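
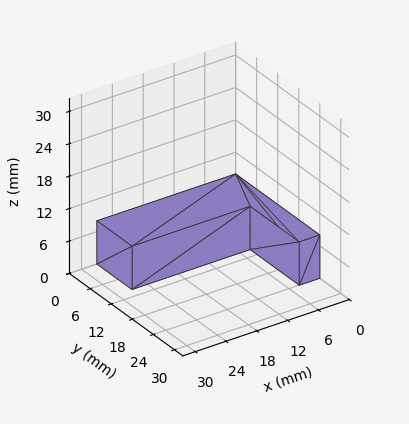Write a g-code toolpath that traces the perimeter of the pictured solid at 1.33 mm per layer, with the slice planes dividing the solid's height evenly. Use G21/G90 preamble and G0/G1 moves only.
Reading the render: the shape is an L-shaped prism: outer 27 × 24 mm, arm thicknesses ≈ 10 mm (horizontal) and 4 mm (vertical), extruded 8 mm in z (dimensions read to the nearest mm from the axis ticks). For the g-code, the solid's height is divided into equal slices at the stated Δz and each level perimeter traced with G1 moves after a G0 lift.

; perimeter-only toolpath
G21 ; units = mm
G90 ; absolute positioning
G28 ; home
; layer 1
G0 Z1.33
G0 X0.00 Y0.00
G1 X27.00 Y0.00
G1 X27.00 Y10.00
G1 X4.00 Y10.00
G1 X4.00 Y24.00
G1 X0.00 Y24.00
G1 X0.00 Y0.00
; layer 2
G0 Z2.67
G0 X0.00 Y0.00
G1 X27.00 Y0.00
G1 X27.00 Y10.00
G1 X4.00 Y10.00
G1 X4.00 Y24.00
G1 X0.00 Y24.00
G1 X0.00 Y0.00
; layer 3
G0 Z4.00
G0 X0.00 Y0.00
G1 X27.00 Y0.00
G1 X27.00 Y10.00
G1 X4.00 Y10.00
G1 X4.00 Y24.00
G1 X0.00 Y24.00
G1 X0.00 Y0.00
; layer 4
G0 Z5.33
G0 X0.00 Y0.00
G1 X27.00 Y0.00
G1 X27.00 Y10.00
G1 X4.00 Y10.00
G1 X4.00 Y24.00
G1 X0.00 Y24.00
G1 X0.00 Y0.00
; layer 5
G0 Z6.67
G0 X0.00 Y0.00
G1 X27.00 Y0.00
G1 X27.00 Y10.00
G1 X4.00 Y10.00
G1 X4.00 Y24.00
G1 X0.00 Y24.00
G1 X0.00 Y0.00
; layer 6
G0 Z8.00
G0 X0.00 Y0.00
G1 X27.00 Y0.00
G1 X27.00 Y10.00
G1 X4.00 Y10.00
G1 X4.00 Y24.00
G1 X0.00 Y24.00
G1 X0.00 Y0.00
M2 ; end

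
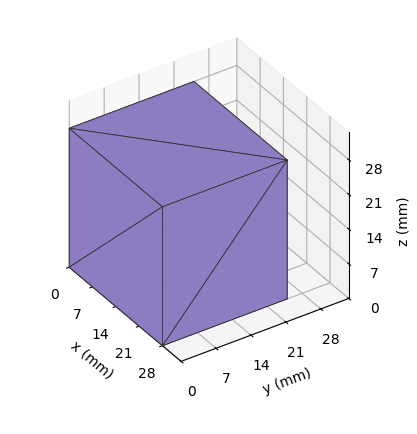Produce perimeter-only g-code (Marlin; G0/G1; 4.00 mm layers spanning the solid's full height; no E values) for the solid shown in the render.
Reading the render: the shape is a rectangular box, roughly 28 × 25 mm footprint and 28 mm tall (dimensions read to the nearest mm from the axis ticks). For the g-code, the solid's height is divided into equal slices at the stated Δz and each level perimeter traced with G1 moves after a G0 lift.

; perimeter-only toolpath
G21 ; units = mm
G90 ; absolute positioning
G28 ; home
; layer 1
G0 Z4.00
G0 X0.00 Y0.00
G1 X28.00 Y0.00
G1 X28.00 Y25.00
G1 X0.00 Y25.00
G1 X0.00 Y0.00
; layer 2
G0 Z8.00
G0 X0.00 Y0.00
G1 X28.00 Y0.00
G1 X28.00 Y25.00
G1 X0.00 Y25.00
G1 X0.00 Y0.00
; layer 3
G0 Z12.00
G0 X0.00 Y0.00
G1 X28.00 Y0.00
G1 X28.00 Y25.00
G1 X0.00 Y25.00
G1 X0.00 Y0.00
; layer 4
G0 Z16.00
G0 X0.00 Y0.00
G1 X28.00 Y0.00
G1 X28.00 Y25.00
G1 X0.00 Y25.00
G1 X0.00 Y0.00
; layer 5
G0 Z20.00
G0 X0.00 Y0.00
G1 X28.00 Y0.00
G1 X28.00 Y25.00
G1 X0.00 Y25.00
G1 X0.00 Y0.00
; layer 6
G0 Z24.00
G0 X0.00 Y0.00
G1 X28.00 Y0.00
G1 X28.00 Y25.00
G1 X0.00 Y25.00
G1 X0.00 Y0.00
; layer 7
G0 Z28.00
G0 X0.00 Y0.00
G1 X28.00 Y0.00
G1 X28.00 Y25.00
G1 X0.00 Y25.00
G1 X0.00 Y0.00
M2 ; end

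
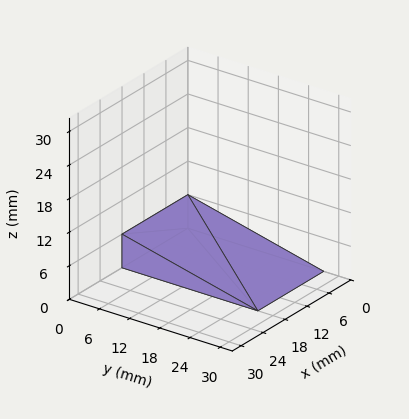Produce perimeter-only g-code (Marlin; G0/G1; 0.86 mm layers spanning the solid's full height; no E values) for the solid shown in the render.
Reading the render: the shape is a wedge (ramp): 18 × 27 mm base, rising to 6 mm along the y=0 edge and sloping linearly to z=0 at y=27 (dimensions read to the nearest mm from the axis ticks). For the g-code, the solid's height is divided into equal slices at the stated Δz and each level perimeter traced with G1 moves after a G0 lift.

; perimeter-only toolpath
G21 ; units = mm
G90 ; absolute positioning
G28 ; home
; layer 1
G0 Z0.86
G0 X0.00 Y0.00
G1 X18.00 Y0.00
G1 X18.00 Y23.14
G1 X0.00 Y23.14
G1 X0.00 Y0.00
; layer 2
G0 Z1.71
G0 X0.00 Y0.00
G1 X18.00 Y0.00
G1 X18.00 Y19.29
G1 X0.00 Y19.29
G1 X0.00 Y0.00
; layer 3
G0 Z2.57
G0 X0.00 Y0.00
G1 X18.00 Y0.00
G1 X18.00 Y15.43
G1 X0.00 Y15.43
G1 X0.00 Y0.00
; layer 4
G0 Z3.43
G0 X0.00 Y0.00
G1 X18.00 Y0.00
G1 X18.00 Y11.57
G1 X0.00 Y11.57
G1 X0.00 Y0.00
; layer 5
G0 Z4.29
G0 X0.00 Y0.00
G1 X18.00 Y0.00
G1 X18.00 Y7.71
G1 X0.00 Y7.71
G1 X0.00 Y0.00
; layer 6
G0 Z5.14
G0 X0.00 Y0.00
G1 X18.00 Y0.00
G1 X18.00 Y3.86
G1 X0.00 Y3.86
G1 X0.00 Y0.00
M2 ; end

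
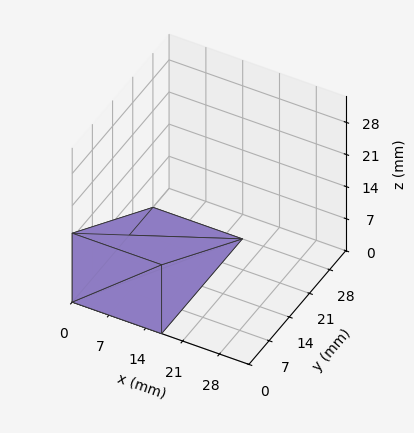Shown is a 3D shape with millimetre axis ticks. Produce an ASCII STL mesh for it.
Reading the render: the shape is a wedge (ramp): 17 × 28 mm base, rising to 15 mm along the y=0 edge and sloping linearly to z=0 at y=28 (dimensions read to the nearest mm from the axis ticks). For the STL, each face is triangulated and given an outward normal.

solid part
  facet normal 0.0000 0.0000 -1.0000
    outer loop
      vertex 17.000 28.000 0.000
      vertex 17.000 0.000 0.000
      vertex 0.000 0.000 0.000
    endloop
  endfacet
  facet normal 0.0000 0.0000 -1.0000
    outer loop
      vertex 0.000 28.000 0.000
      vertex 17.000 28.000 0.000
      vertex 0.000 0.000 0.000
    endloop
  endfacet
  facet normal 0.0000 -1.0000 0.0000
    outer loop
      vertex 0.000 0.000 0.000
      vertex 17.000 0.000 0.000
      vertex 17.000 0.000 15.000
    endloop
  endfacet
  facet normal 0.0000 -1.0000 0.0000
    outer loop
      vertex 0.000 0.000 0.000
      vertex 17.000 0.000 15.000
      vertex 0.000 0.000 15.000
    endloop
  endfacet
  facet normal 0.0000 0.4722 0.8815
    outer loop
      vertex 0.000 0.000 15.000
      vertex 17.000 0.000 15.000
      vertex 17.000 28.000 0.000
    endloop
  endfacet
  facet normal 0.0000 0.4722 0.8815
    outer loop
      vertex 0.000 0.000 15.000
      vertex 17.000 28.000 0.000
      vertex 0.000 28.000 0.000
    endloop
  endfacet
  facet normal -1.0000 0.0000 0.0000
    outer loop
      vertex 0.000 0.000 15.000
      vertex 0.000 28.000 0.000
      vertex 0.000 0.000 0.000
    endloop
  endfacet
  facet normal 1.0000 0.0000 0.0000
    outer loop
      vertex 17.000 0.000 0.000
      vertex 17.000 28.000 0.000
      vertex 17.000 0.000 15.000
    endloop
  endfacet
endsolid part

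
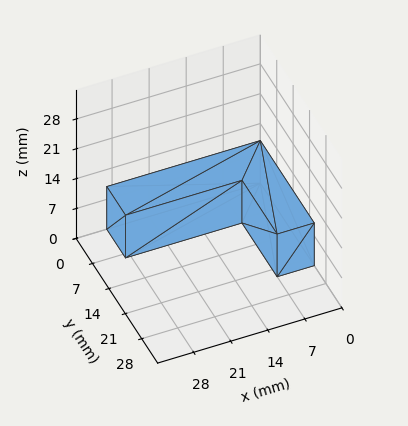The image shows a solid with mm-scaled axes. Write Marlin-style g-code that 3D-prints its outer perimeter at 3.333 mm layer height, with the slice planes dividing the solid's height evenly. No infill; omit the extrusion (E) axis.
Reading the render: the shape is an L-shaped prism: outer 29 × 23 mm, arm thicknesses ≈ 8 mm (horizontal) and 7 mm (vertical), extruded 10 mm in z (dimensions read to the nearest mm from the axis ticks). For the g-code, the solid's height is divided into equal slices at the stated Δz and each level perimeter traced with G1 moves after a G0 lift.

; perimeter-only toolpath
G21 ; units = mm
G90 ; absolute positioning
G28 ; home
; layer 1
G0 Z3.333
G0 X0.000 Y0.000
G1 X29.000 Y0.000
G1 X29.000 Y8.000
G1 X7.000 Y8.000
G1 X7.000 Y23.000
G1 X0.000 Y23.000
G1 X0.000 Y0.000
; layer 2
G0 Z6.667
G0 X0.000 Y0.000
G1 X29.000 Y0.000
G1 X29.000 Y8.000
G1 X7.000 Y8.000
G1 X7.000 Y23.000
G1 X0.000 Y23.000
G1 X0.000 Y0.000
; layer 3
G0 Z10.000
G0 X0.000 Y0.000
G1 X29.000 Y0.000
G1 X29.000 Y8.000
G1 X7.000 Y8.000
G1 X7.000 Y23.000
G1 X0.000 Y23.000
G1 X0.000 Y0.000
M2 ; end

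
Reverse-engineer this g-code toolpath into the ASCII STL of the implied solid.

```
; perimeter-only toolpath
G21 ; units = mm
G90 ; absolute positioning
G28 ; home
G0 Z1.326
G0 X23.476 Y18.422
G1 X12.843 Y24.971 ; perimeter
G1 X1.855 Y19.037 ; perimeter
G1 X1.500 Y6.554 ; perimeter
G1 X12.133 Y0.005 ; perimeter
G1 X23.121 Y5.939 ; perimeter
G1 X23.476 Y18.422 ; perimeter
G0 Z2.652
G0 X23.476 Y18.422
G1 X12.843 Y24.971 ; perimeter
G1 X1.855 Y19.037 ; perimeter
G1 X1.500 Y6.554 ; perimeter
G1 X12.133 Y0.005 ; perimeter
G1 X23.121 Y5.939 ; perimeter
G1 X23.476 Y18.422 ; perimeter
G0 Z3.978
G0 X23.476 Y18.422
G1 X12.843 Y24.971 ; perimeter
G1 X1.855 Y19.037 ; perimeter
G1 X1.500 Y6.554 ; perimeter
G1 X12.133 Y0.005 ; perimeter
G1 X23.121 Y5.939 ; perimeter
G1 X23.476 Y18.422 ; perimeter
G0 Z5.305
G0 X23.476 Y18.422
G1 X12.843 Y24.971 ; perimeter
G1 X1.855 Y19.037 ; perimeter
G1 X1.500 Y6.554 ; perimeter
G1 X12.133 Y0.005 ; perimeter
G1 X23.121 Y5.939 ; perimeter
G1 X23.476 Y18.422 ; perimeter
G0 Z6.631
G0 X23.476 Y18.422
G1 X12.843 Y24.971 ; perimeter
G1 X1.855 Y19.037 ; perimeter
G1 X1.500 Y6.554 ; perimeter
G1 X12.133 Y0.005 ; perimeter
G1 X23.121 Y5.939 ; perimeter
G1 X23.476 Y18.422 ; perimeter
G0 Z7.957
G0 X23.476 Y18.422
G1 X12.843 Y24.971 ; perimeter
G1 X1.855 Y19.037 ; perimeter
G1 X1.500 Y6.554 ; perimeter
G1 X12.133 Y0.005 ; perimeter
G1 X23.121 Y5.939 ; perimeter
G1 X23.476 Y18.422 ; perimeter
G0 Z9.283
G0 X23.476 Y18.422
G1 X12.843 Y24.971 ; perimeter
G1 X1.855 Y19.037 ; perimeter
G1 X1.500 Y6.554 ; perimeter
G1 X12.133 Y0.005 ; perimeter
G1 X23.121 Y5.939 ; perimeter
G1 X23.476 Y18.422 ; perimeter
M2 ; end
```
solid part
  facet normal 0.0000 0.0000 -1.0000
    outer loop
      vertex 1.855 19.037 0.000
      vertex 12.843 24.971 0.000
      vertex 23.476 18.422 0.000
    endloop
  endfacet
  facet normal 0.0000 0.0000 -1.0000
    outer loop
      vertex 1.500 6.554 0.000
      vertex 1.855 19.037 0.000
      vertex 23.476 18.422 0.000
    endloop
  endfacet
  facet normal 0.0000 0.0000 -1.0000
    outer loop
      vertex 12.133 0.005 0.000
      vertex 1.500 6.554 0.000
      vertex 23.476 18.422 0.000
    endloop
  endfacet
  facet normal 0.0000 0.0000 -1.0000
    outer loop
      vertex 23.121 5.939 0.000
      vertex 12.133 0.005 0.000
      vertex 23.476 18.422 0.000
    endloop
  endfacet
  facet normal 0.0000 0.0000 1.0000
    outer loop
      vertex 23.476 18.422 9.283
      vertex 12.843 24.971 9.283
      vertex 1.855 19.037 9.283
    endloop
  endfacet
  facet normal 0.0000 0.0000 1.0000
    outer loop
      vertex 23.476 18.422 9.283
      vertex 1.855 19.037 9.283
      vertex 1.500 6.554 9.283
    endloop
  endfacet
  facet normal 0.0000 0.0000 1.0000
    outer loop
      vertex 23.476 18.422 9.283
      vertex 1.500 6.554 9.283
      vertex 12.133 0.005 9.283
    endloop
  endfacet
  facet normal 0.0000 0.0000 1.0000
    outer loop
      vertex 23.476 18.422 9.283
      vertex 12.133 0.005 9.283
      vertex 23.121 5.939 9.283
    endloop
  endfacet
  facet normal 0.5244 0.8515 0.0000
    outer loop
      vertex 23.476 18.422 0.000
      vertex 12.843 24.971 0.000
      vertex 12.843 24.971 9.283
    endloop
  endfacet
  facet normal 0.5244 0.8515 0.0000
    outer loop
      vertex 23.476 18.422 0.000
      vertex 12.843 24.971 9.283
      vertex 23.476 18.422 9.283
    endloop
  endfacet
  facet normal -0.4752 0.8799 0.0000
    outer loop
      vertex 12.843 24.971 0.000
      vertex 1.855 19.037 0.000
      vertex 1.855 19.037 9.283
    endloop
  endfacet
  facet normal -0.4752 0.8799 0.0000
    outer loop
      vertex 12.843 24.971 0.000
      vertex 1.855 19.037 9.283
      vertex 12.843 24.971 9.283
    endloop
  endfacet
  facet normal -0.9996 0.0284 0.0000
    outer loop
      vertex 1.855 19.037 0.000
      vertex 1.500 6.554 0.000
      vertex 1.500 6.554 9.283
    endloop
  endfacet
  facet normal -0.9996 0.0284 0.0000
    outer loop
      vertex 1.855 19.037 0.000
      vertex 1.500 6.554 9.283
      vertex 1.855 19.037 9.283
    endloop
  endfacet
  facet normal -0.5244 -0.8515 0.0000
    outer loop
      vertex 1.500 6.554 0.000
      vertex 12.133 0.005 0.000
      vertex 12.133 0.005 9.283
    endloop
  endfacet
  facet normal -0.5244 -0.8515 0.0000
    outer loop
      vertex 1.500 6.554 0.000
      vertex 12.133 0.005 9.283
      vertex 1.500 6.554 9.283
    endloop
  endfacet
  facet normal 0.4752 -0.8799 0.0000
    outer loop
      vertex 12.133 0.005 0.000
      vertex 23.121 5.939 0.000
      vertex 23.121 5.939 9.283
    endloop
  endfacet
  facet normal 0.4752 -0.8799 0.0000
    outer loop
      vertex 12.133 0.005 0.000
      vertex 23.121 5.939 9.283
      vertex 12.133 0.005 9.283
    endloop
  endfacet
  facet normal 0.9996 -0.0284 0.0000
    outer loop
      vertex 23.121 5.939 0.000
      vertex 23.476 18.422 0.000
      vertex 23.476 18.422 9.283
    endloop
  endfacet
  facet normal 0.9996 -0.0284 0.0000
    outer loop
      vertex 23.121 5.939 0.000
      vertex 23.476 18.422 9.283
      vertex 23.121 5.939 9.283
    endloop
  endfacet
endsolid part

The G0 Z moves step by Δz≈1.326 mm. Every layer's G1 loop is the same polygon, so the solid is a straight extrusion of it from z=0 to z≈9.28. Closing with flat bottom and top caps and triangulating gives 20 facets — a regular 6-sided prism (a cylinder approximated with 6 flat sides), circumscribed radius ≈ 12.5 mm, height ≈ 9.28 mm.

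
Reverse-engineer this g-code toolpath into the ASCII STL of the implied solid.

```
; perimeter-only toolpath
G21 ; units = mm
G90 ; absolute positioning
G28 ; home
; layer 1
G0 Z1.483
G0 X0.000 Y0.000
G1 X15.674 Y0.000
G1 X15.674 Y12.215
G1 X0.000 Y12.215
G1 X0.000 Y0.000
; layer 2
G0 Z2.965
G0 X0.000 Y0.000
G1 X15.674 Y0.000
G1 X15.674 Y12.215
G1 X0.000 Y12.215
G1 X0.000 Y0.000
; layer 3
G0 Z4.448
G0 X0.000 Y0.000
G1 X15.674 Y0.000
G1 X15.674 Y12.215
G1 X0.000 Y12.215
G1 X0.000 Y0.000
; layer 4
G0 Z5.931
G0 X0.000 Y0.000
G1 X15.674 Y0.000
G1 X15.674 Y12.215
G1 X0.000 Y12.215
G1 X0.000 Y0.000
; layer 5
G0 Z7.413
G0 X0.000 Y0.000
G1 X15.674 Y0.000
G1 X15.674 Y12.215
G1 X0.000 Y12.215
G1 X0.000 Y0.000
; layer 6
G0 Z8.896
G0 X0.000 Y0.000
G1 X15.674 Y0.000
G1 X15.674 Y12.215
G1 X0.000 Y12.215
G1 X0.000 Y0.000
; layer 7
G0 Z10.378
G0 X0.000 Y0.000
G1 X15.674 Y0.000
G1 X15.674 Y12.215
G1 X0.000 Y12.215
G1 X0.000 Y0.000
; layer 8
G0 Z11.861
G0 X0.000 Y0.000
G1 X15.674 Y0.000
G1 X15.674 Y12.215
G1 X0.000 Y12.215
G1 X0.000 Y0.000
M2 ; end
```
solid part
  facet normal 0.0000 0.0000 -1.0000
    outer loop
      vertex 15.674 12.215 0.000
      vertex 15.674 0.000 0.000
      vertex 0.000 0.000 0.000
    endloop
  endfacet
  facet normal 0.0000 0.0000 -1.0000
    outer loop
      vertex 0.000 12.215 0.000
      vertex 15.674 12.215 0.000
      vertex 0.000 0.000 0.000
    endloop
  endfacet
  facet normal 0.0000 0.0000 1.0000
    outer loop
      vertex 0.000 0.000 11.861
      vertex 15.674 0.000 11.861
      vertex 15.674 12.215 11.861
    endloop
  endfacet
  facet normal 0.0000 0.0000 1.0000
    outer loop
      vertex 0.000 0.000 11.861
      vertex 15.674 12.215 11.861
      vertex 0.000 12.215 11.861
    endloop
  endfacet
  facet normal 0.0000 -1.0000 0.0000
    outer loop
      vertex 0.000 0.000 0.000
      vertex 15.674 0.000 0.000
      vertex 15.674 0.000 11.861
    endloop
  endfacet
  facet normal 0.0000 -1.0000 0.0000
    outer loop
      vertex 0.000 0.000 0.000
      vertex 15.674 0.000 11.861
      vertex 0.000 0.000 11.861
    endloop
  endfacet
  facet normal 0.0000 1.0000 0.0000
    outer loop
      vertex 15.674 12.215 11.861
      vertex 15.674 12.215 0.000
      vertex 0.000 12.215 0.000
    endloop
  endfacet
  facet normal 0.0000 1.0000 0.0000
    outer loop
      vertex 0.000 12.215 11.861
      vertex 15.674 12.215 11.861
      vertex 0.000 12.215 0.000
    endloop
  endfacet
  facet normal -1.0000 0.0000 0.0000
    outer loop
      vertex 0.000 12.215 11.861
      vertex 0.000 12.215 0.000
      vertex 0.000 0.000 0.000
    endloop
  endfacet
  facet normal -1.0000 0.0000 0.0000
    outer loop
      vertex 0.000 0.000 11.861
      vertex 0.000 12.215 11.861
      vertex 0.000 0.000 0.000
    endloop
  endfacet
  facet normal 1.0000 0.0000 0.0000
    outer loop
      vertex 15.674 0.000 0.000
      vertex 15.674 12.215 0.000
      vertex 15.674 12.215 11.861
    endloop
  endfacet
  facet normal 1.0000 0.0000 0.0000
    outer loop
      vertex 15.674 0.000 0.000
      vertex 15.674 12.215 11.861
      vertex 15.674 0.000 11.861
    endloop
  endfacet
endsolid part

The G0 Z moves step by Δz≈1.483 mm. Every layer's G1 loop is the same polygon, so the solid is a straight extrusion of it from z=0 to z≈11.9. Closing with flat bottom and top caps and triangulating gives 12 facets — a rectangular box, roughly 15.7 × 12.2 mm footprint and 11.9 mm tall.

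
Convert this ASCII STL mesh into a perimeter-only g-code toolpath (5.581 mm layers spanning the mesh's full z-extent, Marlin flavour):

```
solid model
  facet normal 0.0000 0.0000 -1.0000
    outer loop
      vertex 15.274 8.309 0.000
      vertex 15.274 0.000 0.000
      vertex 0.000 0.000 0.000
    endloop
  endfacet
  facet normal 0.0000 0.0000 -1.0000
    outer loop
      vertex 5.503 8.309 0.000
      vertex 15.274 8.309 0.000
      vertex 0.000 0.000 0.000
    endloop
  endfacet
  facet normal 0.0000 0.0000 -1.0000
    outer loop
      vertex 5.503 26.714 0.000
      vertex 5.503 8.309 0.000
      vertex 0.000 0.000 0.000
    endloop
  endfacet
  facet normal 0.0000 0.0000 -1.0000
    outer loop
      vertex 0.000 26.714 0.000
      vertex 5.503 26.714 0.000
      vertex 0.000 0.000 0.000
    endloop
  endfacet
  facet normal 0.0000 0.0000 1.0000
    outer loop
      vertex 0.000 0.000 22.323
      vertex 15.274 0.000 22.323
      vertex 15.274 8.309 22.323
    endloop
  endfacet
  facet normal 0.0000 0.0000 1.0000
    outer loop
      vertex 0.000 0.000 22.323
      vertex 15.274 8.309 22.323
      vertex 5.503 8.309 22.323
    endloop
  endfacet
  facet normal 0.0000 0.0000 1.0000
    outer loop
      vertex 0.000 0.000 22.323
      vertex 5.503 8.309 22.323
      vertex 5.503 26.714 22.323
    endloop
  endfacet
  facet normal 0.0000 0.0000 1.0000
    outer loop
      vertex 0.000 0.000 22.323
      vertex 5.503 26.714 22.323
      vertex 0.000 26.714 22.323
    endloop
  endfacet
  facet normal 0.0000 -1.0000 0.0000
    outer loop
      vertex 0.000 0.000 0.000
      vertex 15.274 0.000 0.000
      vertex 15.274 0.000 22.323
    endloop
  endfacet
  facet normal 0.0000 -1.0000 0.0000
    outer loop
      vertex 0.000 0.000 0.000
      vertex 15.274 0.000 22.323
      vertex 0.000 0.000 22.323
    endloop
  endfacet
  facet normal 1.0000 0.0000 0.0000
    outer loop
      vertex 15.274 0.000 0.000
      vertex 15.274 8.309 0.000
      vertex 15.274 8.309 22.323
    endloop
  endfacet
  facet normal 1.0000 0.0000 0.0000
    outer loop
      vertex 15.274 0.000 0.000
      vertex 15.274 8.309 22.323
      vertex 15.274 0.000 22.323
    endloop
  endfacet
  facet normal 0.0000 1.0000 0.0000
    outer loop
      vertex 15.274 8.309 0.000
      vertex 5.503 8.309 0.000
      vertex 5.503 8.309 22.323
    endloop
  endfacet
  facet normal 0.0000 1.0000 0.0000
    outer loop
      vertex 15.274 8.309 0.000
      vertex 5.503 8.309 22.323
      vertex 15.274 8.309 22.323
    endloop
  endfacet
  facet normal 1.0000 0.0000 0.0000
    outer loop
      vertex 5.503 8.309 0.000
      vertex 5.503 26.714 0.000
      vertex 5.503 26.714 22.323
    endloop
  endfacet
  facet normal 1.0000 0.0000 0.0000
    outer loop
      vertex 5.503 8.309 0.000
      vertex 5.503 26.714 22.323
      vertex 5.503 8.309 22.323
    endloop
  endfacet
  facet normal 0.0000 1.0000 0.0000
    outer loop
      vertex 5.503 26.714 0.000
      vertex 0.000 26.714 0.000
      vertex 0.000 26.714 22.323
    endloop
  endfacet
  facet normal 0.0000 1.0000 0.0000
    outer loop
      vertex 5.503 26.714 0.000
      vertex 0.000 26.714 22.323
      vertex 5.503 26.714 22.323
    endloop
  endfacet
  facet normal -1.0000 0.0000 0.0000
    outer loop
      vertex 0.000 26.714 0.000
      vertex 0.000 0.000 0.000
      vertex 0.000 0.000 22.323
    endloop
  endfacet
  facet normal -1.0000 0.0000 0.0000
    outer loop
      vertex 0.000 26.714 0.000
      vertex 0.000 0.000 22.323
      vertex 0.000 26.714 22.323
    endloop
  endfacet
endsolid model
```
; perimeter-only toolpath
G21 ; units = mm
G90 ; absolute positioning
G28 ; home
; layer 1
G0 Z5.581
G0 X0.000 Y0.000
G1 X15.274 Y0.000
G1 X15.274 Y8.309
G1 X5.503 Y8.309
G1 X5.503 Y26.714
G1 X0.000 Y26.714
G1 X0.000 Y0.000
; layer 2
G0 Z11.162
G0 X0.000 Y0.000
G1 X15.274 Y0.000
G1 X15.274 Y8.309
G1 X5.503 Y8.309
G1 X5.503 Y26.714
G1 X0.000 Y26.714
G1 X0.000 Y0.000
; layer 3
G0 Z16.742
G0 X0.000 Y0.000
G1 X15.274 Y0.000
G1 X15.274 Y8.309
G1 X5.503 Y8.309
G1 X5.503 Y26.714
G1 X0.000 Y26.714
G1 X0.000 Y0.000
; layer 4
G0 Z22.323
G0 X0.000 Y0.000
G1 X15.274 Y0.000
G1 X15.274 Y8.309
G1 X5.503 Y8.309
G1 X5.503 Y26.714
G1 X0.000 Y26.714
G1 X0.000 Y0.000
M2 ; end

The solid is an L-shaped prism: outer 15.3 × 26.7 mm, arm thicknesses ≈ 8.31 mm (horizontal) and 5.5 mm (vertical), extruded 22.3 mm in z. Slicing at Δz = 5.581 mm — 4 equal slices spanning the solid's height, so layer i sits at z = i·h/4 — gives 4 non-empty perimeters. Each is a 6-segment closed polygon; G0 lifts to the layer z and rapids to the start vertex, then G1 traces the edges.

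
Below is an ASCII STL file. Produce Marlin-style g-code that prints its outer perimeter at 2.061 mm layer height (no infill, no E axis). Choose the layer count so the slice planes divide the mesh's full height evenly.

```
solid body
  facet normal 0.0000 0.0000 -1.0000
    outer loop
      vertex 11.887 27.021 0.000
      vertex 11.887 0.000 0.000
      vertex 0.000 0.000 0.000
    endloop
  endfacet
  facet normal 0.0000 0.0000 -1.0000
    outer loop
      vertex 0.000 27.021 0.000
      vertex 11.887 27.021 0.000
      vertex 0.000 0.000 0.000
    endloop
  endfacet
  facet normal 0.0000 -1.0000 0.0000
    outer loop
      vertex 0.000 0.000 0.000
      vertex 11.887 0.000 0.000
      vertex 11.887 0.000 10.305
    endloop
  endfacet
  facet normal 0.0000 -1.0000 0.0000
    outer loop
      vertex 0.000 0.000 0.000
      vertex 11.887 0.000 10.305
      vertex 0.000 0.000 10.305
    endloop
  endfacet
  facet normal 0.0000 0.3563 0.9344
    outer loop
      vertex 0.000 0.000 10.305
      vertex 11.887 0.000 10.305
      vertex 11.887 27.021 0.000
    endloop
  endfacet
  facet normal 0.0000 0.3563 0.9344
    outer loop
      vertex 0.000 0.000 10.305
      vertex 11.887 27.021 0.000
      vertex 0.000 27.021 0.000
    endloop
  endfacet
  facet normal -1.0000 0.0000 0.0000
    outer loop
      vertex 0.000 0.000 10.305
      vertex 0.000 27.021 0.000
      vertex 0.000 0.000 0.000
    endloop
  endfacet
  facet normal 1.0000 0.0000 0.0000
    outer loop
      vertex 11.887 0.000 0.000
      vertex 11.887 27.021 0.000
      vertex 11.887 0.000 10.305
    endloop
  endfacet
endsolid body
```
; perimeter-only toolpath
G21 ; units = mm
G90 ; absolute positioning
G28 ; home
; layer 1
G0 Z2.061
G0 X0.000 Y0.000
G1 X11.887 Y0.000
G1 X11.887 Y21.617
G1 X0.000 Y21.617
G1 X0.000 Y0.000
; layer 2
G0 Z4.122
G0 X0.000 Y0.000
G1 X11.887 Y0.000
G1 X11.887 Y16.213
G1 X0.000 Y16.213
G1 X0.000 Y0.000
; layer 3
G0 Z6.183
G0 X0.000 Y0.000
G1 X11.887 Y0.000
G1 X11.887 Y10.808
G1 X0.000 Y10.808
G1 X0.000 Y0.000
; layer 4
G0 Z8.244
G0 X0.000 Y0.000
G1 X11.887 Y0.000
G1 X11.887 Y5.404
G1 X0.000 Y5.404
G1 X0.000 Y0.000
M2 ; end

The solid is a wedge (ramp): 11.9 × 27 mm base, rising to 10.3 mm along the y=0 edge and sloping linearly to z=0 at y=27. Slicing at Δz = 2.061 mm — 5 equal slices spanning the solid's height, so layer i sits at z = i·h/5 — gives 4 non-empty perimeters. Each is a 4-segment closed polygon; G0 lifts to the layer z and rapids to the start vertex, then G1 traces the edges. The cross-section shrinks linearly with z (the slice at the apex is degenerate and omitted).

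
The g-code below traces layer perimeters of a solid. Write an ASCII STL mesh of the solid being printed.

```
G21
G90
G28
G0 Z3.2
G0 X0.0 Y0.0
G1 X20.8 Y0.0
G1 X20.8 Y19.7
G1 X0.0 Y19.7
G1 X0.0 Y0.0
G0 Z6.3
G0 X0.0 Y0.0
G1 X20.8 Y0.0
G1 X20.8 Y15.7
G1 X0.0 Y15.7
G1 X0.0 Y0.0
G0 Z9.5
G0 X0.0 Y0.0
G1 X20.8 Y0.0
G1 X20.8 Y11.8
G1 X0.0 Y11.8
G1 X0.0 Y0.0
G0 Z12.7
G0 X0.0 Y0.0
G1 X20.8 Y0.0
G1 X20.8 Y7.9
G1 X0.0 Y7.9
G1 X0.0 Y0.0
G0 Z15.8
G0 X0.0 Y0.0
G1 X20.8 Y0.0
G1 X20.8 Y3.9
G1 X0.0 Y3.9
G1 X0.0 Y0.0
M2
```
solid part
  facet normal 0.0000 0.0000 -1.0000
    outer loop
      vertex 20.8 23.6 0.0
      vertex 20.8 0.0 0.0
      vertex 0.0 0.0 0.0
    endloop
  endfacet
  facet normal 0.0000 0.0000 -1.0000
    outer loop
      vertex 0.0 23.6 0.0
      vertex 20.8 23.6 0.0
      vertex 0.0 0.0 0.0
    endloop
  endfacet
  facet normal 0.0000 -1.0000 0.0000
    outer loop
      vertex 0.0 0.0 0.0
      vertex 20.8 0.0 0.0
      vertex 20.8 0.0 19.0
    endloop
  endfacet
  facet normal 0.0000 -1.0000 0.0000
    outer loop
      vertex 0.0 0.0 0.0
      vertex 20.8 0.0 19.0
      vertex 0.0 0.0 19.0
    endloop
  endfacet
  facet normal 0.0000 0.6271 0.7789
    outer loop
      vertex 0.0 0.0 19.0
      vertex 20.8 0.0 19.0
      vertex 20.8 23.6 0.0
    endloop
  endfacet
  facet normal 0.0000 0.6271 0.7789
    outer loop
      vertex 0.0 0.0 19.0
      vertex 20.8 23.6 0.0
      vertex 0.0 23.6 0.0
    endloop
  endfacet
  facet normal -1.0000 0.0000 0.0000
    outer loop
      vertex 0.0 0.0 19.0
      vertex 0.0 23.6 0.0
      vertex 0.0 0.0 0.0
    endloop
  endfacet
  facet normal 1.0000 0.0000 0.0000
    outer loop
      vertex 20.8 0.0 0.0
      vertex 20.8 23.6 0.0
      vertex 20.8 0.0 19.0
    endloop
  endfacet
endsolid part

The G0 Z moves step by Δz≈3.2 mm. The G1 loops shrink linearly with z, so the solid tapers from its base footprint up to z≈19. Closing with a flat bottom cap and the tapered top and triangulating gives 8 facets — a wedge (ramp): 20.8 × 23.6 mm base, rising to 19 mm along the y=0 edge and sloping linearly to z=0 at y=23.6.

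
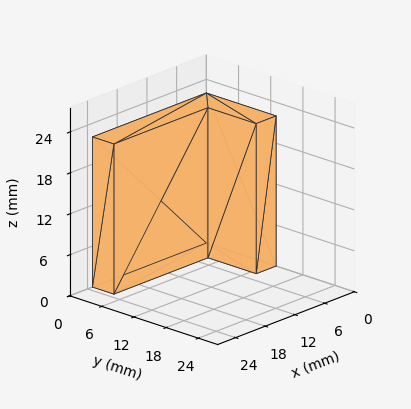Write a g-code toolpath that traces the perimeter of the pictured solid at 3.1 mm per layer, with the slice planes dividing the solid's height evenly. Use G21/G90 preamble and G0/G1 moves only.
Reading the render: the shape is an L-shaped prism: outer 23 × 13 mm, arm thicknesses ≈ 4 mm (horizontal) and 4 mm (vertical), extruded 22 mm in z (dimensions read to the nearest mm from the axis ticks). For the g-code, the solid's height is divided into equal slices at the stated Δz and each level perimeter traced with G1 moves after a G0 lift.

; perimeter-only toolpath
G21 ; units = mm
G90 ; absolute positioning
G28 ; home
; layer 1
G0 Z3.1
G0 X0.0 Y0.0
G1 X23.0 Y0.0
G1 X23.0 Y4.0
G1 X4.0 Y4.0
G1 X4.0 Y13.0
G1 X0.0 Y13.0
G1 X0.0 Y0.0
; layer 2
G0 Z6.3
G0 X0.0 Y0.0
G1 X23.0 Y0.0
G1 X23.0 Y4.0
G1 X4.0 Y4.0
G1 X4.0 Y13.0
G1 X0.0 Y13.0
G1 X0.0 Y0.0
; layer 3
G0 Z9.4
G0 X0.0 Y0.0
G1 X23.0 Y0.0
G1 X23.0 Y4.0
G1 X4.0 Y4.0
G1 X4.0 Y13.0
G1 X0.0 Y13.0
G1 X0.0 Y0.0
; layer 4
G0 Z12.6
G0 X0.0 Y0.0
G1 X23.0 Y0.0
G1 X23.0 Y4.0
G1 X4.0 Y4.0
G1 X4.0 Y13.0
G1 X0.0 Y13.0
G1 X0.0 Y0.0
; layer 5
G0 Z15.7
G0 X0.0 Y0.0
G1 X23.0 Y0.0
G1 X23.0 Y4.0
G1 X4.0 Y4.0
G1 X4.0 Y13.0
G1 X0.0 Y13.0
G1 X0.0 Y0.0
; layer 6
G0 Z18.9
G0 X0.0 Y0.0
G1 X23.0 Y0.0
G1 X23.0 Y4.0
G1 X4.0 Y4.0
G1 X4.0 Y13.0
G1 X0.0 Y13.0
G1 X0.0 Y0.0
; layer 7
G0 Z22.0
G0 X0.0 Y0.0
G1 X23.0 Y0.0
G1 X23.0 Y4.0
G1 X4.0 Y4.0
G1 X4.0 Y13.0
G1 X0.0 Y13.0
G1 X0.0 Y0.0
M2 ; end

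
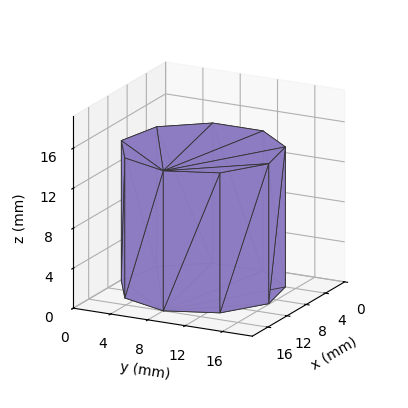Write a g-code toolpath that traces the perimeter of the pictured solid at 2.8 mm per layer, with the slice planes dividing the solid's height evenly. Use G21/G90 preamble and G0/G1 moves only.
Reading the render: the shape is a regular 9-sided prism (a cylinder approximated with 9 flat sides), circumscribed radius ≈ 8 mm, height ≈ 14 mm (dimensions read to the nearest mm from the axis ticks). For the g-code, the solid's height is divided into equal slices at the stated Δz and each level perimeter traced with G1 moves after a G0 lift.

; perimeter-only toolpath
G21 ; units = mm
G90 ; absolute positioning
G28 ; home
; layer 1
G0 Z2.8
G0 X16.0 Y8.0
G1 X14.1 Y13.1
G1 X9.4 Y15.9
G1 X4.0 Y14.9
G1 X0.5 Y10.7
G1 X0.5 Y5.3
G1 X4.0 Y1.1
G1 X9.4 Y0.1
G1 X14.1 Y2.9
G1 X16.0 Y8.0
; layer 2
G0 Z5.6
G0 X16.0 Y8.0
G1 X14.1 Y13.1
G1 X9.4 Y15.9
G1 X4.0 Y14.9
G1 X0.5 Y10.7
G1 X0.5 Y5.3
G1 X4.0 Y1.1
G1 X9.4 Y0.1
G1 X14.1 Y2.9
G1 X16.0 Y8.0
; layer 3
G0 Z8.4
G0 X16.0 Y8.0
G1 X14.1 Y13.1
G1 X9.4 Y15.9
G1 X4.0 Y14.9
G1 X0.5 Y10.7
G1 X0.5 Y5.3
G1 X4.0 Y1.1
G1 X9.4 Y0.1
G1 X14.1 Y2.9
G1 X16.0 Y8.0
; layer 4
G0 Z11.2
G0 X16.0 Y8.0
G1 X14.1 Y13.1
G1 X9.4 Y15.9
G1 X4.0 Y14.9
G1 X0.5 Y10.7
G1 X0.5 Y5.3
G1 X4.0 Y1.1
G1 X9.4 Y0.1
G1 X14.1 Y2.9
G1 X16.0 Y8.0
; layer 5
G0 Z14.0
G0 X16.0 Y8.0
G1 X14.1 Y13.1
G1 X9.4 Y15.9
G1 X4.0 Y14.9
G1 X0.5 Y10.7
G1 X0.5 Y5.3
G1 X4.0 Y1.1
G1 X9.4 Y0.1
G1 X14.1 Y2.9
G1 X16.0 Y8.0
M2 ; end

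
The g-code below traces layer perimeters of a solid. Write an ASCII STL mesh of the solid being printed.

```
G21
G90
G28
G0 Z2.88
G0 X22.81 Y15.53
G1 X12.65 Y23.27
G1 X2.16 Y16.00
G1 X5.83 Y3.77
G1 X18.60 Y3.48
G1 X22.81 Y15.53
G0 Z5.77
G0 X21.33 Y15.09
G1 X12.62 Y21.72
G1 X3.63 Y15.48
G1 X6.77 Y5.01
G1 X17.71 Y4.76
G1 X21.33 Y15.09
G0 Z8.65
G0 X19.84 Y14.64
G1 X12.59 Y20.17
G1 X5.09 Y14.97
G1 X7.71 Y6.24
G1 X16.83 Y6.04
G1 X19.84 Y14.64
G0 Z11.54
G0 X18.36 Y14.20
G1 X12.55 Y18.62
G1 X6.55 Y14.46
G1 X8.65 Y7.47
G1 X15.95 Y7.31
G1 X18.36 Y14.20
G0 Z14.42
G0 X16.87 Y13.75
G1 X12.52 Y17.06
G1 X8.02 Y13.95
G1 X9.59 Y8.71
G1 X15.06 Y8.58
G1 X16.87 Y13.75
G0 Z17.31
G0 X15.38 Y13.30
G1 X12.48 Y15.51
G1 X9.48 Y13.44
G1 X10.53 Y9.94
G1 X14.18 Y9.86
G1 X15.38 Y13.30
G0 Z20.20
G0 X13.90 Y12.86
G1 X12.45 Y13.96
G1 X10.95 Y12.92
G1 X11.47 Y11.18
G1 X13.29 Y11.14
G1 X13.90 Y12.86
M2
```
solid part
  facet normal 0.0000 0.0000 -1.0000
    outer loop
      vertex 0.70 16.51 0.00
      vertex 12.69 24.82 0.00
      vertex 24.30 15.98 0.00
    endloop
  endfacet
  facet normal 0.0000 0.0000 -1.0000
    outer loop
      vertex 4.89 2.54 0.00
      vertex 0.70 16.51 0.00
      vertex 24.30 15.98 0.00
    endloop
  endfacet
  facet normal 0.0000 0.0000 -1.0000
    outer loop
      vertex 19.48 2.21 0.00
      vertex 4.89 2.54 0.00
      vertex 24.30 15.98 0.00
    endloop
  endfacet
  facet normal 0.5555 0.7295 0.3990
    outer loop
      vertex 24.30 15.98 0.00
      vertex 12.69 24.82 0.00
      vertex 12.41 12.41 23.08
    endloop
  endfacet
  facet normal -0.5224 0.7537 0.3989
    outer loop
      vertex 12.69 24.82 0.00
      vertex 0.70 16.51 0.00
      vertex 12.41 12.41 23.08
    endloop
  endfacet
  facet normal -0.8784 -0.2634 0.3989
    outer loop
      vertex 0.70 16.51 0.00
      vertex 4.89 2.54 0.00
      vertex 12.41 12.41 23.08
    endloop
  endfacet
  facet normal -0.0207 -0.9168 0.3988
    outer loop
      vertex 4.89 2.54 0.00
      vertex 19.48 2.21 0.00
      vertex 12.41 12.41 23.08
    endloop
  endfacet
  facet normal 0.8655 -0.3029 0.3990
    outer loop
      vertex 19.48 2.21 0.00
      vertex 24.30 15.98 0.00
      vertex 12.41 12.41 23.08
    endloop
  endfacet
endsolid part

The G0 Z moves step by Δz≈2.88 mm. The G1 loops shrink linearly with z, so the solid tapers from its base footprint up to z≈23.1. Closing with a flat bottom cap and the tapered top and triangulating gives 8 facets — a regular 5-sided pyramid, base circumscribed radius ≈ 12.4 mm, apex at z ≈ 23.1 mm.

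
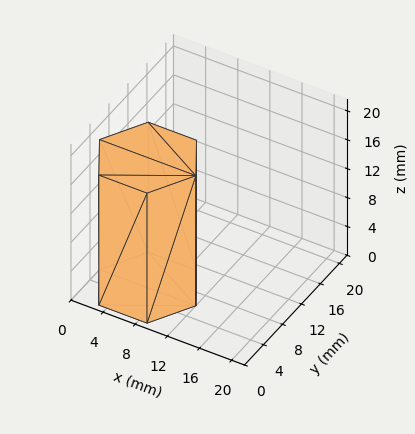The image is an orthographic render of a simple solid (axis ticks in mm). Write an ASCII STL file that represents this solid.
Reading the render: the shape is a regular 6-sided prism (a cylinder approximated with 6 flat sides), circumscribed radius ≈ 6 mm, height ≈ 18 mm (dimensions read to the nearest mm from the axis ticks). For the STL, each face is triangulated and given an outward normal.

solid part
  facet normal 0.0000 0.0000 -1.0000
    outer loop
      vertex 3.00 11.20 0.00
      vertex 9.00 11.20 0.00
      vertex 12.00 6.00 0.00
    endloop
  endfacet
  facet normal 0.0000 0.0000 -1.0000
    outer loop
      vertex 0.00 6.00 0.00
      vertex 3.00 11.20 0.00
      vertex 12.00 6.00 0.00
    endloop
  endfacet
  facet normal 0.0000 0.0000 -1.0000
    outer loop
      vertex 3.00 0.80 0.00
      vertex 0.00 6.00 0.00
      vertex 12.00 6.00 0.00
    endloop
  endfacet
  facet normal 0.0000 0.0000 -1.0000
    outer loop
      vertex 9.00 0.80 0.00
      vertex 3.00 0.80 0.00
      vertex 12.00 6.00 0.00
    endloop
  endfacet
  facet normal 0.0000 0.0000 1.0000
    outer loop
      vertex 12.00 6.00 18.00
      vertex 9.00 11.20 18.00
      vertex 3.00 11.20 18.00
    endloop
  endfacet
  facet normal 0.0000 0.0000 1.0000
    outer loop
      vertex 12.00 6.00 18.00
      vertex 3.00 11.20 18.00
      vertex 0.00 6.00 18.00
    endloop
  endfacet
  facet normal 0.0000 0.0000 1.0000
    outer loop
      vertex 12.00 6.00 18.00
      vertex 0.00 6.00 18.00
      vertex 3.00 0.80 18.00
    endloop
  endfacet
  facet normal 0.0000 0.0000 1.0000
    outer loop
      vertex 12.00 6.00 18.00
      vertex 3.00 0.80 18.00
      vertex 9.00 0.80 18.00
    endloop
  endfacet
  facet normal 0.8662 0.4997 0.0000
    outer loop
      vertex 12.00 6.00 0.00
      vertex 9.00 11.20 0.00
      vertex 9.00 11.20 18.00
    endloop
  endfacet
  facet normal 0.8662 0.4997 0.0000
    outer loop
      vertex 12.00 6.00 0.00
      vertex 9.00 11.20 18.00
      vertex 12.00 6.00 18.00
    endloop
  endfacet
  facet normal 0.0000 1.0000 0.0000
    outer loop
      vertex 9.00 11.20 0.00
      vertex 3.00 11.20 0.00
      vertex 3.00 11.20 18.00
    endloop
  endfacet
  facet normal 0.0000 1.0000 0.0000
    outer loop
      vertex 9.00 11.20 0.00
      vertex 3.00 11.20 18.00
      vertex 9.00 11.20 18.00
    endloop
  endfacet
  facet normal -0.8662 0.4997 0.0000
    outer loop
      vertex 3.00 11.20 0.00
      vertex 0.00 6.00 0.00
      vertex 0.00 6.00 18.00
    endloop
  endfacet
  facet normal -0.8662 0.4997 0.0000
    outer loop
      vertex 3.00 11.20 0.00
      vertex 0.00 6.00 18.00
      vertex 3.00 11.20 18.00
    endloop
  endfacet
  facet normal -0.8662 -0.4997 0.0000
    outer loop
      vertex 0.00 6.00 0.00
      vertex 3.00 0.80 0.00
      vertex 3.00 0.80 18.00
    endloop
  endfacet
  facet normal -0.8662 -0.4997 0.0000
    outer loop
      vertex 0.00 6.00 0.00
      vertex 3.00 0.80 18.00
      vertex 0.00 6.00 18.00
    endloop
  endfacet
  facet normal 0.0000 -1.0000 0.0000
    outer loop
      vertex 3.00 0.80 0.00
      vertex 9.00 0.80 0.00
      vertex 9.00 0.80 18.00
    endloop
  endfacet
  facet normal 0.0000 -1.0000 0.0000
    outer loop
      vertex 3.00 0.80 0.00
      vertex 9.00 0.80 18.00
      vertex 3.00 0.80 18.00
    endloop
  endfacet
  facet normal 0.8662 -0.4997 0.0000
    outer loop
      vertex 9.00 0.80 0.00
      vertex 12.00 6.00 0.00
      vertex 12.00 6.00 18.00
    endloop
  endfacet
  facet normal 0.8662 -0.4997 0.0000
    outer loop
      vertex 9.00 0.80 0.00
      vertex 12.00 6.00 18.00
      vertex 9.00 0.80 18.00
    endloop
  endfacet
endsolid part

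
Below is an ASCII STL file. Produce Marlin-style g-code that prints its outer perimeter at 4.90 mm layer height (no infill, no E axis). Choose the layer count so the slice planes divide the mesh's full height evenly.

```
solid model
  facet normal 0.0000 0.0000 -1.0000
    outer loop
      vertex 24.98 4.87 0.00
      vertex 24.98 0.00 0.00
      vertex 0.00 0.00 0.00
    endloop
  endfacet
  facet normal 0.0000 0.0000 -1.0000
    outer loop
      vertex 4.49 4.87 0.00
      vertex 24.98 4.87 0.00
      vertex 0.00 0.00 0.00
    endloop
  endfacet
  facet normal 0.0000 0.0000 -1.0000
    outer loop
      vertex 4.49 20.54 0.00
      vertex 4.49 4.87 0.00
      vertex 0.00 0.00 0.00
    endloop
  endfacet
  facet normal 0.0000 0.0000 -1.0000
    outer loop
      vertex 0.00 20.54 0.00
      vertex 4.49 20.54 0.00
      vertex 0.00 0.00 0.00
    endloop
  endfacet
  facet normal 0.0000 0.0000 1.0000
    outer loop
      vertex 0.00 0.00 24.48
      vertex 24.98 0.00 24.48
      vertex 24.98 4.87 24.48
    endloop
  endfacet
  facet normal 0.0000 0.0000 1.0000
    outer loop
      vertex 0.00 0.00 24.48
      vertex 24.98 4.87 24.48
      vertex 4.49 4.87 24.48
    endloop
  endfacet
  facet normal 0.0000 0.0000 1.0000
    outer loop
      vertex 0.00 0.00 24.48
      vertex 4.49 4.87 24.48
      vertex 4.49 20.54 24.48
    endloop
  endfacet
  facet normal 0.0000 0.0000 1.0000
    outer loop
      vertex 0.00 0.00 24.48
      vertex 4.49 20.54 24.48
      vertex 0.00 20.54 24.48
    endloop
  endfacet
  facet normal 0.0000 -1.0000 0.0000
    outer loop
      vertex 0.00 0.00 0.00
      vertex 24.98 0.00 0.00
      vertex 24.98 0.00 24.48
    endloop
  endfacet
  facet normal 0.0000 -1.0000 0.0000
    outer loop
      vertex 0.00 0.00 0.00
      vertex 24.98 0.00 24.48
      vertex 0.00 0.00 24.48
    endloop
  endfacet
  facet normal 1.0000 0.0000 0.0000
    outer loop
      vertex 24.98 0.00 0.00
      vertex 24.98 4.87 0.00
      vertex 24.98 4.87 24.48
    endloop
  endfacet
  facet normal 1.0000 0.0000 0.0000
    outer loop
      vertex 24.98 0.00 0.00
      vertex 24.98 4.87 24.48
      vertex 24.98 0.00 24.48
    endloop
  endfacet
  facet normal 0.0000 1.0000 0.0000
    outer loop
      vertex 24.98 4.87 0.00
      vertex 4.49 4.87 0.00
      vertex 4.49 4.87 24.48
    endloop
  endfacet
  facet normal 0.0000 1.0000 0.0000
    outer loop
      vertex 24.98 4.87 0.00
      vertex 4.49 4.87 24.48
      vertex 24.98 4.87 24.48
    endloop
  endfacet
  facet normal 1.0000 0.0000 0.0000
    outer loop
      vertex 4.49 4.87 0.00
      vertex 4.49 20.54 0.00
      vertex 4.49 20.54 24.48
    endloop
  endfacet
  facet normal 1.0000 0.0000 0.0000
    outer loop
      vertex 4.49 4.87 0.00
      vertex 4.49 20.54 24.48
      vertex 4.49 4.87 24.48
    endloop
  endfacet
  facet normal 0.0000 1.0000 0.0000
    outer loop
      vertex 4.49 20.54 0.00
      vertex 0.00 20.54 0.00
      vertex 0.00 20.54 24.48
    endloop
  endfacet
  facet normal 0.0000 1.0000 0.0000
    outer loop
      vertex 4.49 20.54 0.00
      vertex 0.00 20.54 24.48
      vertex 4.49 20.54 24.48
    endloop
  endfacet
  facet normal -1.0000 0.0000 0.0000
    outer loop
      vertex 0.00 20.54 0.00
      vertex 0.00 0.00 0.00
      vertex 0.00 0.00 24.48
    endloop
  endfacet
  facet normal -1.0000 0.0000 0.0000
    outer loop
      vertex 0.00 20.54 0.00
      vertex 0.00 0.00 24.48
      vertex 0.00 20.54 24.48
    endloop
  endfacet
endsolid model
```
; perimeter-only toolpath
G21 ; units = mm
G90 ; absolute positioning
G28 ; home
; layer 1
G0 Z4.90
G0 X0.00 Y0.00
G1 X24.98 Y0.00
G1 X24.98 Y4.87
G1 X4.49 Y4.87
G1 X4.49 Y20.54
G1 X0.00 Y20.54
G1 X0.00 Y0.00
; layer 2
G0 Z9.79
G0 X0.00 Y0.00
G1 X24.98 Y0.00
G1 X24.98 Y4.87
G1 X4.49 Y4.87
G1 X4.49 Y20.54
G1 X0.00 Y20.54
G1 X0.00 Y0.00
; layer 3
G0 Z14.69
G0 X0.00 Y0.00
G1 X24.98 Y0.00
G1 X24.98 Y4.87
G1 X4.49 Y4.87
G1 X4.49 Y20.54
G1 X0.00 Y20.54
G1 X0.00 Y0.00
; layer 4
G0 Z19.58
G0 X0.00 Y0.00
G1 X24.98 Y0.00
G1 X24.98 Y4.87
G1 X4.49 Y4.87
G1 X4.49 Y20.54
G1 X0.00 Y20.54
G1 X0.00 Y0.00
; layer 5
G0 Z24.48
G0 X0.00 Y0.00
G1 X24.98 Y0.00
G1 X24.98 Y4.87
G1 X4.49 Y4.87
G1 X4.49 Y20.54
G1 X0.00 Y20.54
G1 X0.00 Y0.00
M2 ; end

The solid is an L-shaped prism: outer 25 × 20.5 mm, arm thicknesses ≈ 4.87 mm (horizontal) and 4.49 mm (vertical), extruded 24.5 mm in z. Slicing at Δz = 4.90 mm — 5 equal slices spanning the solid's height, so layer i sits at z = i·h/5 — gives 5 non-empty perimeters. Each is a 6-segment closed polygon; G0 lifts to the layer z and rapids to the start vertex, then G1 traces the edges.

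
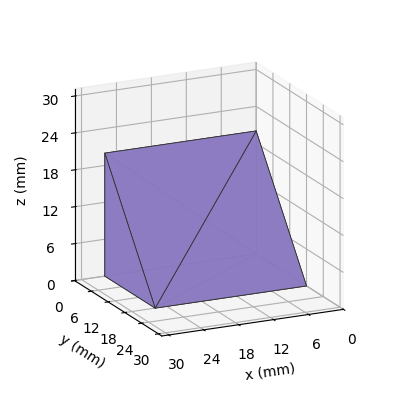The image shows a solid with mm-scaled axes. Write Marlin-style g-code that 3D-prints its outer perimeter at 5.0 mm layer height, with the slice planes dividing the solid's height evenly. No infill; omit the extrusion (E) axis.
Reading the render: the shape is a wedge (ramp): 26 × 18 mm base, rising to 20 mm along the y=0 edge and sloping linearly to z=0 at y=18 (dimensions read to the nearest mm from the axis ticks). For the g-code, the solid's height is divided into equal slices at the stated Δz and each level perimeter traced with G1 moves after a G0 lift.

; perimeter-only toolpath
G21 ; units = mm
G90 ; absolute positioning
G28 ; home
; layer 1
G0 Z5.0
G0 X0.0 Y0.0
G1 X26.0 Y0.0
G1 X26.0 Y13.5
G1 X0.0 Y13.5
G1 X0.0 Y0.0
; layer 2
G0 Z10.0
G0 X0.0 Y0.0
G1 X26.0 Y0.0
G1 X26.0 Y9.0
G1 X0.0 Y9.0
G1 X0.0 Y0.0
; layer 3
G0 Z15.0
G0 X0.0 Y0.0
G1 X26.0 Y0.0
G1 X26.0 Y4.5
G1 X0.0 Y4.5
G1 X0.0 Y0.0
M2 ; end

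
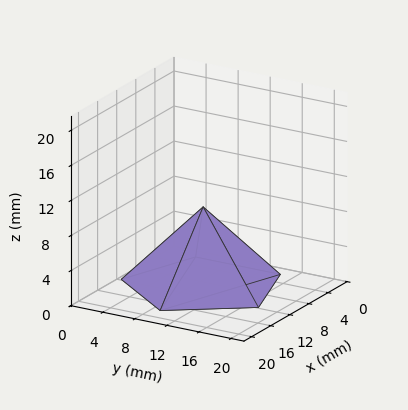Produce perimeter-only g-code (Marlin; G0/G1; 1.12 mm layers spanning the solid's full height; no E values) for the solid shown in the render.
Reading the render: the shape is a regular 5-sided pyramid, base circumscribed radius ≈ 9 mm, apex at z ≈ 9 mm (dimensions read to the nearest mm from the axis ticks). For the g-code, the solid's height is divided into equal slices at the stated Δz and each level perimeter traced with G1 moves after a G0 lift.

; perimeter-only toolpath
G21 ; units = mm
G90 ; absolute positioning
G28 ; home
; layer 1
G0 Z1.12
G0 X16.88 Y9.00
G1 X11.43 Y16.49
G1 X2.63 Y13.63
G1 X2.63 Y4.37
G1 X11.43 Y1.51
G1 X16.88 Y9.00
; layer 2
G0 Z2.25
G0 X15.75 Y9.00
G1 X11.08 Y15.42
G1 X3.54 Y12.97
G1 X3.54 Y5.03
G1 X11.08 Y2.58
G1 X15.75 Y9.00
; layer 3
G0 Z3.38
G0 X14.62 Y9.00
G1 X10.74 Y14.35
G1 X4.45 Y12.31
G1 X4.45 Y5.69
G1 X10.74 Y3.65
G1 X14.62 Y9.00
; layer 4
G0 Z4.50
G0 X13.50 Y9.00
G1 X10.39 Y13.28
G1 X5.36 Y11.64
G1 X5.36 Y6.36
G1 X10.39 Y4.72
G1 X13.50 Y9.00
; layer 5
G0 Z5.62
G0 X12.38 Y9.00
G1 X10.04 Y12.21
G1 X6.27 Y10.98
G1 X6.27 Y7.02
G1 X10.04 Y5.79
G1 X12.38 Y9.00
; layer 6
G0 Z6.75
G0 X11.25 Y9.00
G1 X9.70 Y11.14
G1 X7.18 Y10.32
G1 X7.18 Y7.68
G1 X9.70 Y6.86
G1 X11.25 Y9.00
; layer 7
G0 Z7.88
G0 X10.12 Y9.00
G1 X9.35 Y10.07
G1 X8.09 Y9.66
G1 X8.09 Y8.34
G1 X9.35 Y7.93
G1 X10.12 Y9.00
M2 ; end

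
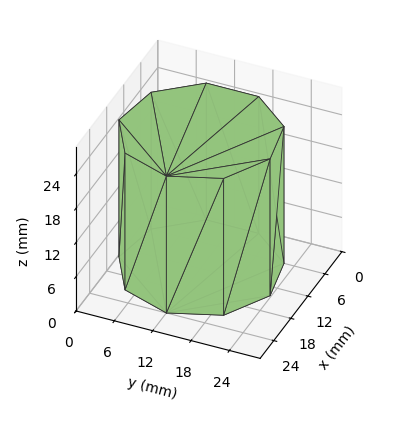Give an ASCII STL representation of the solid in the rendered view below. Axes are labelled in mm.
Reading the render: the shape is a regular 9-sided prism (a cylinder approximated with 9 flat sides), circumscribed radius ≈ 12 mm, height ≈ 24 mm (dimensions read to the nearest mm from the axis ticks). For the STL, each face is triangulated and given an outward normal.

solid part
  facet normal 0.0000 0.0000 -1.0000
    outer loop
      vertex 14.084 23.818 0.000
      vertex 21.193 19.713 0.000
      vertex 24.000 12.000 0.000
    endloop
  endfacet
  facet normal 0.0000 0.0000 -1.0000
    outer loop
      vertex 6.000 22.392 0.000
      vertex 14.084 23.818 0.000
      vertex 24.000 12.000 0.000
    endloop
  endfacet
  facet normal 0.0000 0.0000 -1.0000
    outer loop
      vertex 0.724 16.104 0.000
      vertex 6.000 22.392 0.000
      vertex 24.000 12.000 0.000
    endloop
  endfacet
  facet normal 0.0000 0.0000 -1.0000
    outer loop
      vertex 0.724 7.896 0.000
      vertex 0.724 16.104 0.000
      vertex 24.000 12.000 0.000
    endloop
  endfacet
  facet normal 0.0000 0.0000 -1.0000
    outer loop
      vertex 6.000 1.608 0.000
      vertex 0.724 7.896 0.000
      vertex 24.000 12.000 0.000
    endloop
  endfacet
  facet normal 0.0000 0.0000 -1.0000
    outer loop
      vertex 14.084 0.182 0.000
      vertex 6.000 1.608 0.000
      vertex 24.000 12.000 0.000
    endloop
  endfacet
  facet normal 0.0000 0.0000 -1.0000
    outer loop
      vertex 21.193 4.287 0.000
      vertex 14.084 0.182 0.000
      vertex 24.000 12.000 0.000
    endloop
  endfacet
  facet normal 0.0000 0.0000 1.0000
    outer loop
      vertex 24.000 12.000 24.000
      vertex 21.193 19.713 24.000
      vertex 14.084 23.818 24.000
    endloop
  endfacet
  facet normal 0.0000 0.0000 1.0000
    outer loop
      vertex 24.000 12.000 24.000
      vertex 14.084 23.818 24.000
      vertex 6.000 22.392 24.000
    endloop
  endfacet
  facet normal 0.0000 0.0000 1.0000
    outer loop
      vertex 24.000 12.000 24.000
      vertex 6.000 22.392 24.000
      vertex 0.724 16.104 24.000
    endloop
  endfacet
  facet normal 0.0000 0.0000 1.0000
    outer loop
      vertex 24.000 12.000 24.000
      vertex 0.724 16.104 24.000
      vertex 0.724 7.896 24.000
    endloop
  endfacet
  facet normal 0.0000 0.0000 1.0000
    outer loop
      vertex 24.000 12.000 24.000
      vertex 0.724 7.896 24.000
      vertex 6.000 1.608 24.000
    endloop
  endfacet
  facet normal 0.0000 0.0000 1.0000
    outer loop
      vertex 24.000 12.000 24.000
      vertex 6.000 1.608 24.000
      vertex 14.084 0.182 24.000
    endloop
  endfacet
  facet normal 0.0000 0.0000 1.0000
    outer loop
      vertex 24.000 12.000 24.000
      vertex 14.084 0.182 24.000
      vertex 21.193 4.287 24.000
    endloop
  endfacet
  facet normal 0.9397 0.3420 0.0000
    outer loop
      vertex 24.000 12.000 0.000
      vertex 21.193 19.713 0.000
      vertex 21.193 19.713 24.000
    endloop
  endfacet
  facet normal 0.9397 0.3420 0.0000
    outer loop
      vertex 24.000 12.000 0.000
      vertex 21.193 19.713 24.000
      vertex 24.000 12.000 24.000
    endloop
  endfacet
  facet normal 0.5001 0.8660 0.0000
    outer loop
      vertex 21.193 19.713 0.000
      vertex 14.084 23.818 0.000
      vertex 14.084 23.818 24.000
    endloop
  endfacet
  facet normal 0.5001 0.8660 0.0000
    outer loop
      vertex 21.193 19.713 0.000
      vertex 14.084 23.818 24.000
      vertex 21.193 19.713 24.000
    endloop
  endfacet
  facet normal -0.1737 0.9848 0.0000
    outer loop
      vertex 14.084 23.818 0.000
      vertex 6.000 22.392 0.000
      vertex 6.000 22.392 24.000
    endloop
  endfacet
  facet normal -0.1737 0.9848 0.0000
    outer loop
      vertex 14.084 23.818 0.000
      vertex 6.000 22.392 24.000
      vertex 14.084 23.818 24.000
    endloop
  endfacet
  facet normal -0.7661 0.6428 0.0000
    outer loop
      vertex 6.000 22.392 0.000
      vertex 0.724 16.104 0.000
      vertex 0.724 16.104 24.000
    endloop
  endfacet
  facet normal -0.7661 0.6428 0.0000
    outer loop
      vertex 6.000 22.392 0.000
      vertex 0.724 16.104 24.000
      vertex 6.000 22.392 24.000
    endloop
  endfacet
  facet normal -1.0000 0.0000 0.0000
    outer loop
      vertex 0.724 16.104 0.000
      vertex 0.724 7.896 0.000
      vertex 0.724 7.896 24.000
    endloop
  endfacet
  facet normal -1.0000 0.0000 0.0000
    outer loop
      vertex 0.724 16.104 0.000
      vertex 0.724 7.896 24.000
      vertex 0.724 16.104 24.000
    endloop
  endfacet
  facet normal -0.7661 -0.6428 0.0000
    outer loop
      vertex 0.724 7.896 0.000
      vertex 6.000 1.608 0.000
      vertex 6.000 1.608 24.000
    endloop
  endfacet
  facet normal -0.7661 -0.6428 0.0000
    outer loop
      vertex 0.724 7.896 0.000
      vertex 6.000 1.608 24.000
      vertex 0.724 7.896 24.000
    endloop
  endfacet
  facet normal -0.1737 -0.9848 0.0000
    outer loop
      vertex 6.000 1.608 0.000
      vertex 14.084 0.182 0.000
      vertex 14.084 0.182 24.000
    endloop
  endfacet
  facet normal -0.1737 -0.9848 0.0000
    outer loop
      vertex 6.000 1.608 0.000
      vertex 14.084 0.182 24.000
      vertex 6.000 1.608 24.000
    endloop
  endfacet
  facet normal 0.5001 -0.8660 0.0000
    outer loop
      vertex 14.084 0.182 0.000
      vertex 21.193 4.287 0.000
      vertex 21.193 4.287 24.000
    endloop
  endfacet
  facet normal 0.5001 -0.8660 0.0000
    outer loop
      vertex 14.084 0.182 0.000
      vertex 21.193 4.287 24.000
      vertex 14.084 0.182 24.000
    endloop
  endfacet
  facet normal 0.9397 -0.3420 0.0000
    outer loop
      vertex 21.193 4.287 0.000
      vertex 24.000 12.000 0.000
      vertex 24.000 12.000 24.000
    endloop
  endfacet
  facet normal 0.9397 -0.3420 0.0000
    outer loop
      vertex 21.193 4.287 0.000
      vertex 24.000 12.000 24.000
      vertex 21.193 4.287 24.000
    endloop
  endfacet
endsolid part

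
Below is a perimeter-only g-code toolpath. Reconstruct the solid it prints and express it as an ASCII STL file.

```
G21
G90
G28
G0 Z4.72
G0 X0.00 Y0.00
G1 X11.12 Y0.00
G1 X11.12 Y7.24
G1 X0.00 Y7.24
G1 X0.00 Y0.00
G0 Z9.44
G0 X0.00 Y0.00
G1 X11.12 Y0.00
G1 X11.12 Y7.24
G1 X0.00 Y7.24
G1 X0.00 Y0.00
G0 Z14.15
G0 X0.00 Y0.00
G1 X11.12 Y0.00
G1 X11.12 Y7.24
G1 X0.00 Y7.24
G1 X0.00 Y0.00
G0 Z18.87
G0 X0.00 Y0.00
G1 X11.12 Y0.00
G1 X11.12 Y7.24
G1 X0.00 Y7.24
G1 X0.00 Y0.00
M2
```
solid part
  facet normal 0.0000 0.0000 -1.0000
    outer loop
      vertex 11.12 7.24 0.00
      vertex 11.12 0.00 0.00
      vertex 0.00 0.00 0.00
    endloop
  endfacet
  facet normal 0.0000 0.0000 -1.0000
    outer loop
      vertex 0.00 7.24 0.00
      vertex 11.12 7.24 0.00
      vertex 0.00 0.00 0.00
    endloop
  endfacet
  facet normal 0.0000 0.0000 1.0000
    outer loop
      vertex 0.00 0.00 18.87
      vertex 11.12 0.00 18.87
      vertex 11.12 7.24 18.87
    endloop
  endfacet
  facet normal 0.0000 0.0000 1.0000
    outer loop
      vertex 0.00 0.00 18.87
      vertex 11.12 7.24 18.87
      vertex 0.00 7.24 18.87
    endloop
  endfacet
  facet normal 0.0000 -1.0000 0.0000
    outer loop
      vertex 0.00 0.00 0.00
      vertex 11.12 0.00 0.00
      vertex 11.12 0.00 18.87
    endloop
  endfacet
  facet normal 0.0000 -1.0000 0.0000
    outer loop
      vertex 0.00 0.00 0.00
      vertex 11.12 0.00 18.87
      vertex 0.00 0.00 18.87
    endloop
  endfacet
  facet normal 0.0000 1.0000 0.0000
    outer loop
      vertex 11.12 7.24 18.87
      vertex 11.12 7.24 0.00
      vertex 0.00 7.24 0.00
    endloop
  endfacet
  facet normal 0.0000 1.0000 0.0000
    outer loop
      vertex 0.00 7.24 18.87
      vertex 11.12 7.24 18.87
      vertex 0.00 7.24 0.00
    endloop
  endfacet
  facet normal -1.0000 0.0000 0.0000
    outer loop
      vertex 0.00 7.24 18.87
      vertex 0.00 7.24 0.00
      vertex 0.00 0.00 0.00
    endloop
  endfacet
  facet normal -1.0000 0.0000 0.0000
    outer loop
      vertex 0.00 0.00 18.87
      vertex 0.00 7.24 18.87
      vertex 0.00 0.00 0.00
    endloop
  endfacet
  facet normal 1.0000 0.0000 0.0000
    outer loop
      vertex 11.12 0.00 0.00
      vertex 11.12 7.24 0.00
      vertex 11.12 7.24 18.87
    endloop
  endfacet
  facet normal 1.0000 0.0000 0.0000
    outer loop
      vertex 11.12 0.00 0.00
      vertex 11.12 7.24 18.87
      vertex 11.12 0.00 18.87
    endloop
  endfacet
endsolid part

The G0 Z moves step by Δz≈4.72 mm. Every layer's G1 loop is the same polygon, so the solid is a straight extrusion of it from z=0 to z≈18.9. Closing with flat bottom and top caps and triangulating gives 12 facets — a rectangular box, roughly 11.1 × 7.24 mm footprint and 18.9 mm tall.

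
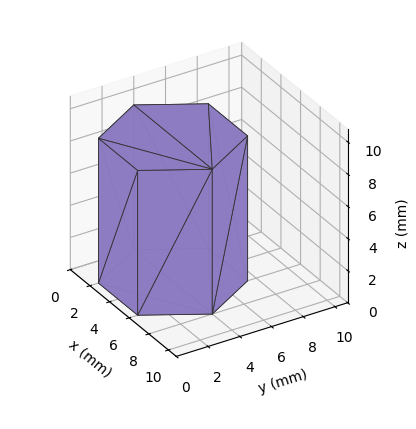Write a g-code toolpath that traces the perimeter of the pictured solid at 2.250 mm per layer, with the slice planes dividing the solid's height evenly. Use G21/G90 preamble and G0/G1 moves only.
Reading the render: the shape is a regular 6-sided prism (a cylinder approximated with 6 flat sides), circumscribed radius ≈ 4 mm, height ≈ 9 mm (dimensions read to the nearest mm from the axis ticks). For the g-code, the solid's height is divided into equal slices at the stated Δz and each level perimeter traced with G1 moves after a G0 lift.

; perimeter-only toolpath
G21 ; units = mm
G90 ; absolute positioning
G28 ; home
; layer 1
G0 Z2.250
G0 X8.000 Y4.000
G1 X6.000 Y7.464
G1 X2.000 Y7.464
G1 X0.000 Y4.000
G1 X2.000 Y0.536
G1 X6.000 Y0.536
G1 X8.000 Y4.000
; layer 2
G0 Z4.500
G0 X8.000 Y4.000
G1 X6.000 Y7.464
G1 X2.000 Y7.464
G1 X0.000 Y4.000
G1 X2.000 Y0.536
G1 X6.000 Y0.536
G1 X8.000 Y4.000
; layer 3
G0 Z6.750
G0 X8.000 Y4.000
G1 X6.000 Y7.464
G1 X2.000 Y7.464
G1 X0.000 Y4.000
G1 X2.000 Y0.536
G1 X6.000 Y0.536
G1 X8.000 Y4.000
; layer 4
G0 Z9.000
G0 X8.000 Y4.000
G1 X6.000 Y7.464
G1 X2.000 Y7.464
G1 X0.000 Y4.000
G1 X2.000 Y0.536
G1 X6.000 Y0.536
G1 X8.000 Y4.000
M2 ; end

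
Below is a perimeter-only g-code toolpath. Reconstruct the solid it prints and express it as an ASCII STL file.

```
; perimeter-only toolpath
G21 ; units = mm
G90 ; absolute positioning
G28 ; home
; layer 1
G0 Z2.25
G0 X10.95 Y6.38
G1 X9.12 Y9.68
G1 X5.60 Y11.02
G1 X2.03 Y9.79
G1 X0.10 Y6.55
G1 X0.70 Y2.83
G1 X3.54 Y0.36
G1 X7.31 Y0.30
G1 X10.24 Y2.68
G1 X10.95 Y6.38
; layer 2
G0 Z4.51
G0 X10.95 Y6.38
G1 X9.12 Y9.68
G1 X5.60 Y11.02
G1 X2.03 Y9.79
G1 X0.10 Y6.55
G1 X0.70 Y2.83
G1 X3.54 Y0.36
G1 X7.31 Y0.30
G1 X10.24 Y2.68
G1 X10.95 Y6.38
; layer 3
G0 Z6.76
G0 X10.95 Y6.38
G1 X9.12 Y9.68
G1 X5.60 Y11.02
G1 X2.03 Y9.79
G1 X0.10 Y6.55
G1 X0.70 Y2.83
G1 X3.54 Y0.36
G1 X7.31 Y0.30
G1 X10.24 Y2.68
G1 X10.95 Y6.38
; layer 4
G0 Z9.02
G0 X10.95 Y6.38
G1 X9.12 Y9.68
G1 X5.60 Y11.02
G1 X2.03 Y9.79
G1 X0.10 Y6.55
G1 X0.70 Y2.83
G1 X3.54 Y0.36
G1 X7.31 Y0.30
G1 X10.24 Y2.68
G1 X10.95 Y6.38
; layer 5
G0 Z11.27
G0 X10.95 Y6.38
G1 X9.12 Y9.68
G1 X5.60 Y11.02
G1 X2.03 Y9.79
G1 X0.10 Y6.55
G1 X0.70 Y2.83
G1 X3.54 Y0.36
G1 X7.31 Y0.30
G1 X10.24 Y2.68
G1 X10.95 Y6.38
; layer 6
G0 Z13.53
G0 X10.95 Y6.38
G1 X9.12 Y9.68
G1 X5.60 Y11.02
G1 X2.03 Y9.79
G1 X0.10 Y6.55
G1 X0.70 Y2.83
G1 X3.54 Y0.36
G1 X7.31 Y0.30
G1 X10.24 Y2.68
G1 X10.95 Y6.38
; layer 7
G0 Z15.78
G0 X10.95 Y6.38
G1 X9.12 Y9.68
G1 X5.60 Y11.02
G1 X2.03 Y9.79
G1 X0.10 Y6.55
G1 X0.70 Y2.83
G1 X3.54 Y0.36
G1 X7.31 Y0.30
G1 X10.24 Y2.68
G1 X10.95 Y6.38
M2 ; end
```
solid part
  facet normal 0.0000 0.0000 -1.0000
    outer loop
      vertex 5.60 11.02 0.00
      vertex 9.12 9.68 0.00
      vertex 10.95 6.38 0.00
    endloop
  endfacet
  facet normal 0.0000 0.0000 -1.0000
    outer loop
      vertex 2.03 9.79 0.00
      vertex 5.60 11.02 0.00
      vertex 10.95 6.38 0.00
    endloop
  endfacet
  facet normal 0.0000 0.0000 -1.0000
    outer loop
      vertex 0.10 6.55 0.00
      vertex 2.03 9.79 0.00
      vertex 10.95 6.38 0.00
    endloop
  endfacet
  facet normal 0.0000 0.0000 -1.0000
    outer loop
      vertex 0.70 2.83 0.00
      vertex 0.10 6.55 0.00
      vertex 10.95 6.38 0.00
    endloop
  endfacet
  facet normal 0.0000 0.0000 -1.0000
    outer loop
      vertex 3.54 0.36 0.00
      vertex 0.70 2.83 0.00
      vertex 10.95 6.38 0.00
    endloop
  endfacet
  facet normal 0.0000 0.0000 -1.0000
    outer loop
      vertex 7.31 0.30 0.00
      vertex 3.54 0.36 0.00
      vertex 10.95 6.38 0.00
    endloop
  endfacet
  facet normal 0.0000 0.0000 -1.0000
    outer loop
      vertex 10.24 2.68 0.00
      vertex 7.31 0.30 0.00
      vertex 10.95 6.38 0.00
    endloop
  endfacet
  facet normal 0.0000 0.0000 1.0000
    outer loop
      vertex 10.95 6.38 15.78
      vertex 9.12 9.68 15.78
      vertex 5.60 11.02 15.78
    endloop
  endfacet
  facet normal 0.0000 0.0000 1.0000
    outer loop
      vertex 10.95 6.38 15.78
      vertex 5.60 11.02 15.78
      vertex 2.03 9.79 15.78
    endloop
  endfacet
  facet normal 0.0000 0.0000 1.0000
    outer loop
      vertex 10.95 6.38 15.78
      vertex 2.03 9.79 15.78
      vertex 0.10 6.55 15.78
    endloop
  endfacet
  facet normal 0.0000 0.0000 1.0000
    outer loop
      vertex 10.95 6.38 15.78
      vertex 0.10 6.55 15.78
      vertex 0.70 2.83 15.78
    endloop
  endfacet
  facet normal 0.0000 0.0000 1.0000
    outer loop
      vertex 10.95 6.38 15.78
      vertex 0.70 2.83 15.78
      vertex 3.54 0.36 15.78
    endloop
  endfacet
  facet normal 0.0000 0.0000 1.0000
    outer loop
      vertex 10.95 6.38 15.78
      vertex 3.54 0.36 15.78
      vertex 7.31 0.30 15.78
    endloop
  endfacet
  facet normal 0.0000 0.0000 1.0000
    outer loop
      vertex 10.95 6.38 15.78
      vertex 7.31 0.30 15.78
      vertex 10.24 2.68 15.78
    endloop
  endfacet
  facet normal 0.8745 0.4850 0.0000
    outer loop
      vertex 10.95 6.38 0.00
      vertex 9.12 9.68 0.00
      vertex 9.12 9.68 15.78
    endloop
  endfacet
  facet normal 0.8745 0.4850 0.0000
    outer loop
      vertex 10.95 6.38 0.00
      vertex 9.12 9.68 15.78
      vertex 10.95 6.38 15.78
    endloop
  endfacet
  facet normal 0.3558 0.9346 0.0000
    outer loop
      vertex 9.12 9.68 0.00
      vertex 5.60 11.02 0.00
      vertex 5.60 11.02 15.78
    endloop
  endfacet
  facet normal 0.3558 0.9346 0.0000
    outer loop
      vertex 9.12 9.68 0.00
      vertex 5.60 11.02 15.78
      vertex 9.12 9.68 15.78
    endloop
  endfacet
  facet normal -0.3257 0.9455 0.0000
    outer loop
      vertex 5.60 11.02 0.00
      vertex 2.03 9.79 0.00
      vertex 2.03 9.79 15.78
    endloop
  endfacet
  facet normal -0.3257 0.9455 0.0000
    outer loop
      vertex 5.60 11.02 0.00
      vertex 2.03 9.79 15.78
      vertex 5.60 11.02 15.78
    endloop
  endfacet
  facet normal -0.8591 0.5118 0.0000
    outer loop
      vertex 2.03 9.79 0.00
      vertex 0.10 6.55 0.00
      vertex 0.10 6.55 15.78
    endloop
  endfacet
  facet normal -0.8591 0.5118 0.0000
    outer loop
      vertex 2.03 9.79 0.00
      vertex 0.10 6.55 15.78
      vertex 2.03 9.79 15.78
    endloop
  endfacet
  facet normal -0.9872 -0.1592 0.0000
    outer loop
      vertex 0.10 6.55 0.00
      vertex 0.70 2.83 0.00
      vertex 0.70 2.83 15.78
    endloop
  endfacet
  facet normal -0.9872 -0.1592 0.0000
    outer loop
      vertex 0.10 6.55 0.00
      vertex 0.70 2.83 15.78
      vertex 0.10 6.55 15.78
    endloop
  endfacet
  facet normal -0.6562 -0.7545 0.0000
    outer loop
      vertex 0.70 2.83 0.00
      vertex 3.54 0.36 0.00
      vertex 3.54 0.36 15.78
    endloop
  endfacet
  facet normal -0.6562 -0.7545 0.0000
    outer loop
      vertex 0.70 2.83 0.00
      vertex 3.54 0.36 15.78
      vertex 0.70 2.83 15.78
    endloop
  endfacet
  facet normal -0.0159 -0.9999 0.0000
    outer loop
      vertex 3.54 0.36 0.00
      vertex 7.31 0.30 0.00
      vertex 7.31 0.30 15.78
    endloop
  endfacet
  facet normal -0.0159 -0.9999 0.0000
    outer loop
      vertex 3.54 0.36 0.00
      vertex 7.31 0.30 15.78
      vertex 3.54 0.36 15.78
    endloop
  endfacet
  facet normal 0.6305 -0.7762 0.0000
    outer loop
      vertex 7.31 0.30 0.00
      vertex 10.24 2.68 0.00
      vertex 10.24 2.68 15.78
    endloop
  endfacet
  facet normal 0.6305 -0.7762 0.0000
    outer loop
      vertex 7.31 0.30 0.00
      vertex 10.24 2.68 15.78
      vertex 7.31 0.30 15.78
    endloop
  endfacet
  facet normal 0.9821 -0.1885 0.0000
    outer loop
      vertex 10.24 2.68 0.00
      vertex 10.95 6.38 0.00
      vertex 10.95 6.38 15.78
    endloop
  endfacet
  facet normal 0.9821 -0.1885 0.0000
    outer loop
      vertex 10.24 2.68 0.00
      vertex 10.95 6.38 15.78
      vertex 10.24 2.68 15.78
    endloop
  endfacet
endsolid part

The G0 Z moves step by Δz≈2.25 mm. Every layer's G1 loop is the same polygon, so the solid is a straight extrusion of it from z=0 to z≈15.8. Closing with flat bottom and top caps and triangulating gives 32 facets — a regular 9-sided prism (a cylinder approximated with 9 flat sides), circumscribed radius ≈ 5.51 mm, height ≈ 15.8 mm.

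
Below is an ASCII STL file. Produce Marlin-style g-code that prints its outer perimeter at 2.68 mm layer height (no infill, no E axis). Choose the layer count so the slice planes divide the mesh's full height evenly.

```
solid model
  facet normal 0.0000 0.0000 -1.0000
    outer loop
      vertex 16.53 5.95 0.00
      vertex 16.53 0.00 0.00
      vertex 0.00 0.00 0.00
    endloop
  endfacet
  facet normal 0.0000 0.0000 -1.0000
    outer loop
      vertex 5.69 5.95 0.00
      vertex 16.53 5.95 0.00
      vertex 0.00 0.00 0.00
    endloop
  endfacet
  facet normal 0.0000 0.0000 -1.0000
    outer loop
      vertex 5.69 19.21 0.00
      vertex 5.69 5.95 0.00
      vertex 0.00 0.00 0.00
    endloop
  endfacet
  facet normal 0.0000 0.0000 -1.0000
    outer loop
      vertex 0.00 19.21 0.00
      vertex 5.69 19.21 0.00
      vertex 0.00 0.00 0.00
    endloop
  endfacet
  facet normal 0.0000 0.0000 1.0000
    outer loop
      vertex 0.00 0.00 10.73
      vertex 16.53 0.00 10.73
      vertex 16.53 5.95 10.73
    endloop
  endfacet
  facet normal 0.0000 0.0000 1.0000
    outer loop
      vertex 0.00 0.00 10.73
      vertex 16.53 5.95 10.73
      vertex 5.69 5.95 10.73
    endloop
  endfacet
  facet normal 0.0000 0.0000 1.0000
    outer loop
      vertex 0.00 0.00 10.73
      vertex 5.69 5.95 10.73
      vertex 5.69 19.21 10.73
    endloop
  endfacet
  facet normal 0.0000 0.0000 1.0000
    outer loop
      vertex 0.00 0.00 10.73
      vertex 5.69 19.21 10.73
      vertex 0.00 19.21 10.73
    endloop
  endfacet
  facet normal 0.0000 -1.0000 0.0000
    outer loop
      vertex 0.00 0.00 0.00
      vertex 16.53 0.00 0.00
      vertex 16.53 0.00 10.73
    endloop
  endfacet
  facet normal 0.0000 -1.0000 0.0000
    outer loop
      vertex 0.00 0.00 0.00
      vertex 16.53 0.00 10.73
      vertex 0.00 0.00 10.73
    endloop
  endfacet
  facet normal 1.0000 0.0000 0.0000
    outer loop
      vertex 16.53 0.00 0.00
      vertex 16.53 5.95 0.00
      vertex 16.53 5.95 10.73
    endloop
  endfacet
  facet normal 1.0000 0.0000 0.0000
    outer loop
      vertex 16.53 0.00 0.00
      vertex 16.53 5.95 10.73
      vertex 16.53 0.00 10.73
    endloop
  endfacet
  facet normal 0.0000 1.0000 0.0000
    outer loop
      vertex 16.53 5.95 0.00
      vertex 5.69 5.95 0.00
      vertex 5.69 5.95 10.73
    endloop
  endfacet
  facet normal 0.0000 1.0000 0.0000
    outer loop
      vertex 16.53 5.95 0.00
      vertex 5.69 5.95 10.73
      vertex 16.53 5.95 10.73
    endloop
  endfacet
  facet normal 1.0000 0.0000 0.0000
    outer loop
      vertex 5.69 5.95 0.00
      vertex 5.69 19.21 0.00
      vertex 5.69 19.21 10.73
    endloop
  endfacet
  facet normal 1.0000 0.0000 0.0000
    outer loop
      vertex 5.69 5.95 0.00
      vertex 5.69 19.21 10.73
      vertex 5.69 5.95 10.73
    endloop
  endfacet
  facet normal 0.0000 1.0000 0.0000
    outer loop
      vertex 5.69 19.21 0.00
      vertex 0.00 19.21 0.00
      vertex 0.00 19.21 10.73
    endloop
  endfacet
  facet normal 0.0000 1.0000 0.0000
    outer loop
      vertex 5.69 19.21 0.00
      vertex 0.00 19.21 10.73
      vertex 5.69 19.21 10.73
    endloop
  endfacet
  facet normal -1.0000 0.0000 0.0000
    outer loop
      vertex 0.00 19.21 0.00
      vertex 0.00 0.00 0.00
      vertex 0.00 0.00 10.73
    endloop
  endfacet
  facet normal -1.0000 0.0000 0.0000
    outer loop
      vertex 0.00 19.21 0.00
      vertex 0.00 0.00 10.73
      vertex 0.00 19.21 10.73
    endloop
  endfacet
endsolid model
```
; perimeter-only toolpath
G21 ; units = mm
G90 ; absolute positioning
G28 ; home
; layer 1
G0 Z2.68
G0 X0.00 Y0.00
G1 X16.53 Y0.00
G1 X16.53 Y5.95
G1 X5.69 Y5.95
G1 X5.69 Y19.21
G1 X0.00 Y19.21
G1 X0.00 Y0.00
; layer 2
G0 Z5.37
G0 X0.00 Y0.00
G1 X16.53 Y0.00
G1 X16.53 Y5.95
G1 X5.69 Y5.95
G1 X5.69 Y19.21
G1 X0.00 Y19.21
G1 X0.00 Y0.00
; layer 3
G0 Z8.05
G0 X0.00 Y0.00
G1 X16.53 Y0.00
G1 X16.53 Y5.95
G1 X5.69 Y5.95
G1 X5.69 Y19.21
G1 X0.00 Y19.21
G1 X0.00 Y0.00
; layer 4
G0 Z10.73
G0 X0.00 Y0.00
G1 X16.53 Y0.00
G1 X16.53 Y5.95
G1 X5.69 Y5.95
G1 X5.69 Y19.21
G1 X0.00 Y19.21
G1 X0.00 Y0.00
M2 ; end

The solid is an L-shaped prism: outer 16.5 × 19.2 mm, arm thicknesses ≈ 5.95 mm (horizontal) and 5.69 mm (vertical), extruded 10.7 mm in z. Slicing at Δz = 2.68 mm — 4 equal slices spanning the solid's height, so layer i sits at z = i·h/4 — gives 4 non-empty perimeters. Each is a 6-segment closed polygon; G0 lifts to the layer z and rapids to the start vertex, then G1 traces the edges.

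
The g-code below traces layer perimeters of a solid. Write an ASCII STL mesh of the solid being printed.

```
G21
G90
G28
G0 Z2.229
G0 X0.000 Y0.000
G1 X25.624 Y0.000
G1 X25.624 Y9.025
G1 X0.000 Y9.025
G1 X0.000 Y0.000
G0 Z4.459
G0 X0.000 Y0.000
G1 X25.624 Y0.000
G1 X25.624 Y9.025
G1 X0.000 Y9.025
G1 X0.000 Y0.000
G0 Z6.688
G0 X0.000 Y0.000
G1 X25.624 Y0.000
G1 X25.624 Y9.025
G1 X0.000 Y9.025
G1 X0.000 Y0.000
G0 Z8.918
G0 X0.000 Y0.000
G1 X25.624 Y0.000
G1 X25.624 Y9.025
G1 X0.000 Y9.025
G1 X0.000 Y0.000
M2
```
solid part
  facet normal 0.0000 0.0000 -1.0000
    outer loop
      vertex 25.624 9.025 0.000
      vertex 25.624 0.000 0.000
      vertex 0.000 0.000 0.000
    endloop
  endfacet
  facet normal 0.0000 0.0000 -1.0000
    outer loop
      vertex 0.000 9.025 0.000
      vertex 25.624 9.025 0.000
      vertex 0.000 0.000 0.000
    endloop
  endfacet
  facet normal 0.0000 0.0000 1.0000
    outer loop
      vertex 0.000 0.000 8.918
      vertex 25.624 0.000 8.918
      vertex 25.624 9.025 8.918
    endloop
  endfacet
  facet normal 0.0000 0.0000 1.0000
    outer loop
      vertex 0.000 0.000 8.918
      vertex 25.624 9.025 8.918
      vertex 0.000 9.025 8.918
    endloop
  endfacet
  facet normal 0.0000 -1.0000 0.0000
    outer loop
      vertex 0.000 0.000 0.000
      vertex 25.624 0.000 0.000
      vertex 25.624 0.000 8.918
    endloop
  endfacet
  facet normal 0.0000 -1.0000 0.0000
    outer loop
      vertex 0.000 0.000 0.000
      vertex 25.624 0.000 8.918
      vertex 0.000 0.000 8.918
    endloop
  endfacet
  facet normal 0.0000 1.0000 0.0000
    outer loop
      vertex 25.624 9.025 8.918
      vertex 25.624 9.025 0.000
      vertex 0.000 9.025 0.000
    endloop
  endfacet
  facet normal 0.0000 1.0000 0.0000
    outer loop
      vertex 0.000 9.025 8.918
      vertex 25.624 9.025 8.918
      vertex 0.000 9.025 0.000
    endloop
  endfacet
  facet normal -1.0000 0.0000 0.0000
    outer loop
      vertex 0.000 9.025 8.918
      vertex 0.000 9.025 0.000
      vertex 0.000 0.000 0.000
    endloop
  endfacet
  facet normal -1.0000 0.0000 0.0000
    outer loop
      vertex 0.000 0.000 8.918
      vertex 0.000 9.025 8.918
      vertex 0.000 0.000 0.000
    endloop
  endfacet
  facet normal 1.0000 0.0000 0.0000
    outer loop
      vertex 25.624 0.000 0.000
      vertex 25.624 9.025 0.000
      vertex 25.624 9.025 8.918
    endloop
  endfacet
  facet normal 1.0000 0.0000 0.0000
    outer loop
      vertex 25.624 0.000 0.000
      vertex 25.624 9.025 8.918
      vertex 25.624 0.000 8.918
    endloop
  endfacet
endsolid part

The G0 Z moves step by Δz≈2.229 mm. Every layer's G1 loop is the same polygon, so the solid is a straight extrusion of it from z=0 to z≈8.92. Closing with flat bottom and top caps and triangulating gives 12 facets — a rectangular box, roughly 25.6 × 9.03 mm footprint and 8.92 mm tall.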